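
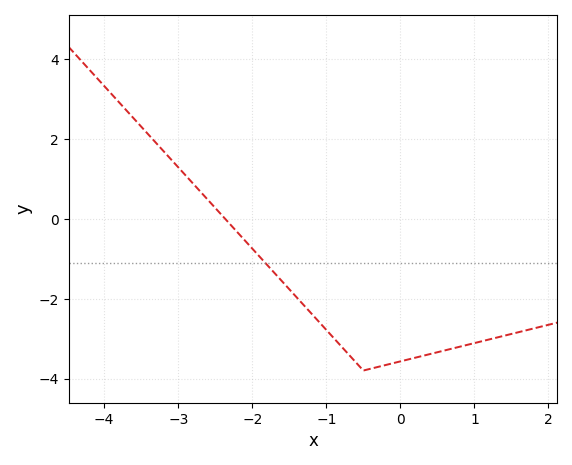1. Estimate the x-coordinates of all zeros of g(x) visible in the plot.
-2.37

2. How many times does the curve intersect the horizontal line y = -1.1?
1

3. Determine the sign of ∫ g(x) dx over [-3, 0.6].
negative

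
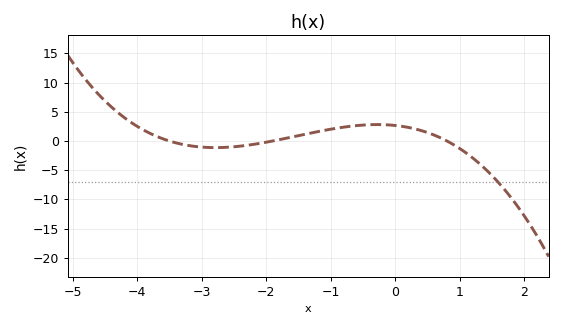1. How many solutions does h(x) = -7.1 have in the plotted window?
1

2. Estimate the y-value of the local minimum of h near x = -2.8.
-1.13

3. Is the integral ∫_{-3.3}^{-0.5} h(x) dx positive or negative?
positive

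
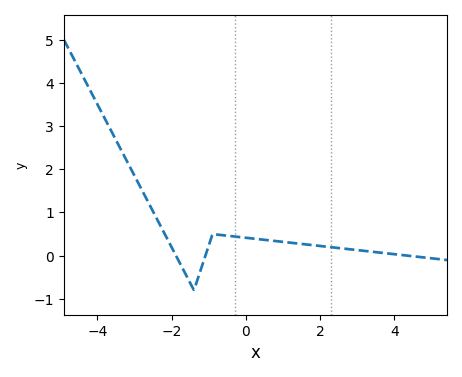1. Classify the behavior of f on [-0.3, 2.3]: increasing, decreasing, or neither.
decreasing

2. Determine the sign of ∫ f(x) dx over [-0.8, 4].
positive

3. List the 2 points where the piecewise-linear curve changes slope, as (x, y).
(-1.4, -0.8); (-0.9, 0.5)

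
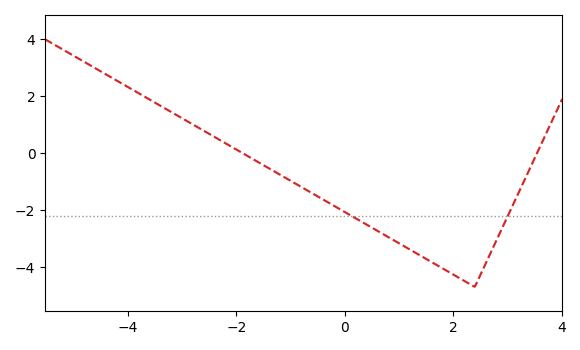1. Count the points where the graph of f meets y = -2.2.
2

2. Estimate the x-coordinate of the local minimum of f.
2.4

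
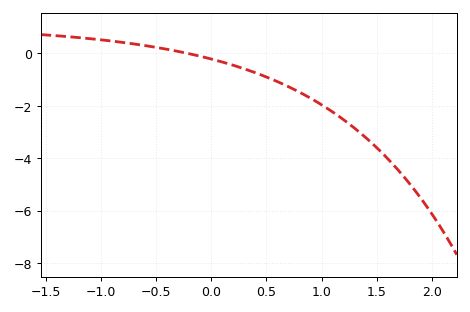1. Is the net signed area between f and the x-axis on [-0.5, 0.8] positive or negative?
negative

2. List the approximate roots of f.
-0.221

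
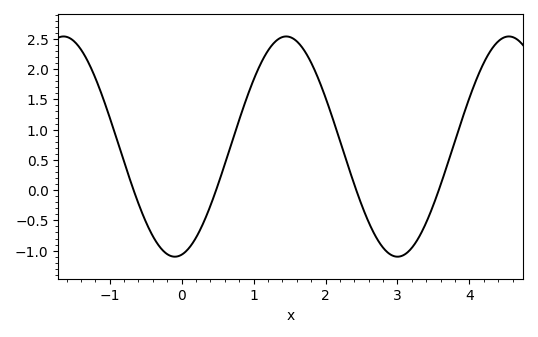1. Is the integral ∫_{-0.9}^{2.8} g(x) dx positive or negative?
positive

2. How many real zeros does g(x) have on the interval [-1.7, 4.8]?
4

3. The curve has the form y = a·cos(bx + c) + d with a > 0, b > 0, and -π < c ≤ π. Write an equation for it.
y = 1.82cos(2x - 3) + 0.72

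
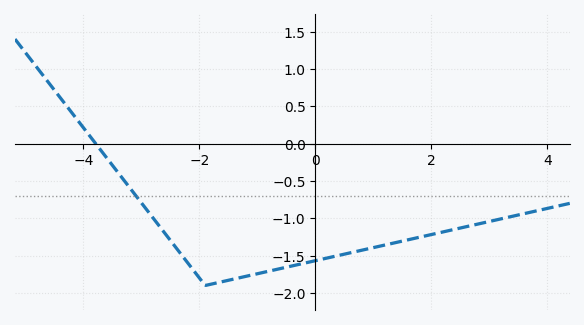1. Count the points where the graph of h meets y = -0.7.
1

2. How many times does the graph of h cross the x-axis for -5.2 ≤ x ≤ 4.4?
1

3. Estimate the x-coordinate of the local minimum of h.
-1.9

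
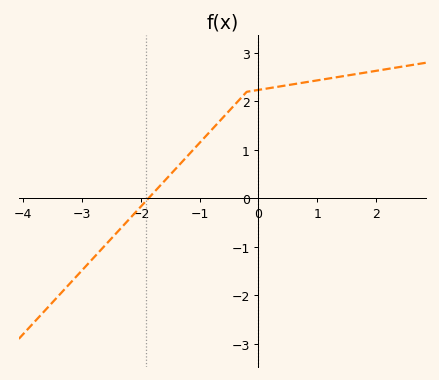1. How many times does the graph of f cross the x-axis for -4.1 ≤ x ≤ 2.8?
1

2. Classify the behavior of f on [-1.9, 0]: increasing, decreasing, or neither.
increasing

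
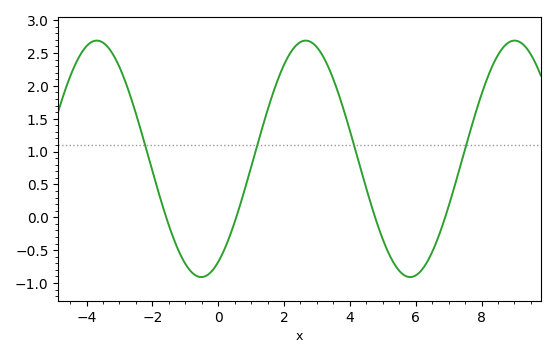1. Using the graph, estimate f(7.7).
1.4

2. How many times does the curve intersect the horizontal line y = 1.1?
4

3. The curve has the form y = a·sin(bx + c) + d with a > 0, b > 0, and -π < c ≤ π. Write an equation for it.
y = 1.8sin(0.99x - 1.1) + 0.89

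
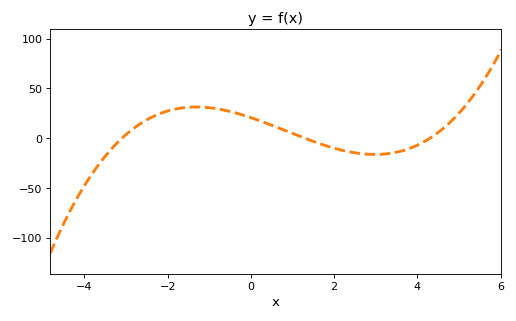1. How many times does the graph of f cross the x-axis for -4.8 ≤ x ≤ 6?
3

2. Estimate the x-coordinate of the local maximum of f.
-1.31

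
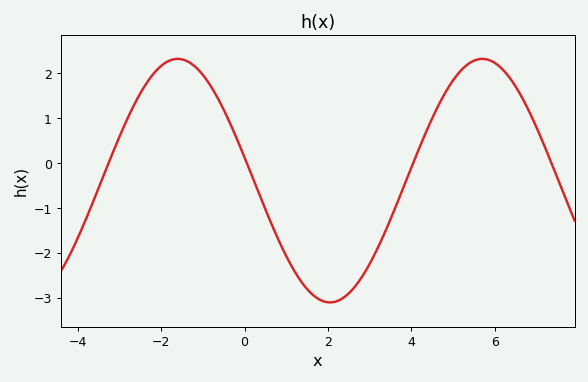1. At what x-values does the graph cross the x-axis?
-3.2, 0, 4, 7.4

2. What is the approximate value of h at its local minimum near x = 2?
-3.1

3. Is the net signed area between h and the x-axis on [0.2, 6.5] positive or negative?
negative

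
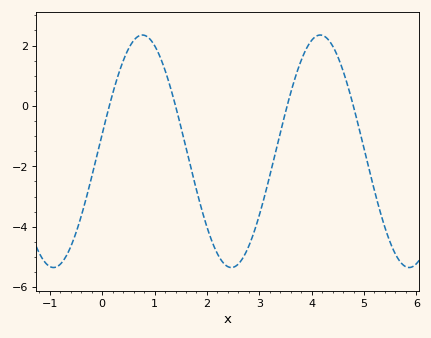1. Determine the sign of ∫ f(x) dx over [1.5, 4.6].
negative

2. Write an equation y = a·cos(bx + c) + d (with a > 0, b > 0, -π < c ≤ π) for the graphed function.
y = 3.85cos(1.85x - 1.42) - 1.5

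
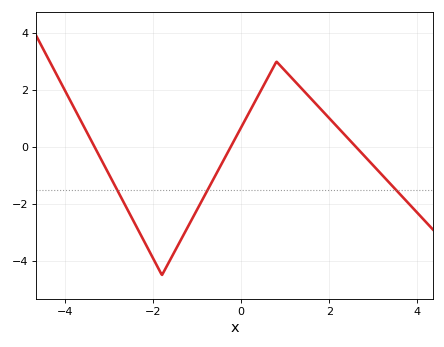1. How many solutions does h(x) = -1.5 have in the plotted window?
3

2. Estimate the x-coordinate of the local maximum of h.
0.8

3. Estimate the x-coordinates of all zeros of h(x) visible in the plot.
-3.4, -0.2, 2.6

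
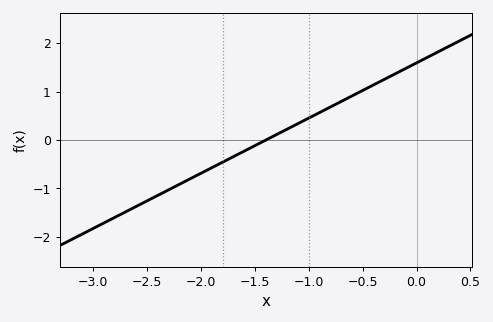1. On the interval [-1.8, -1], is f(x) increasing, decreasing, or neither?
increasing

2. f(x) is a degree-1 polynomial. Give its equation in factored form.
y = 1.14(x + 1.4)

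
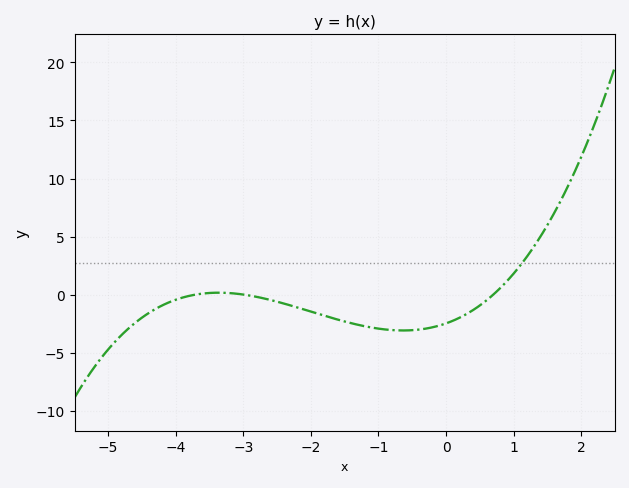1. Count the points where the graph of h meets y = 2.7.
1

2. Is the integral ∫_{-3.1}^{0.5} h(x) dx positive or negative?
negative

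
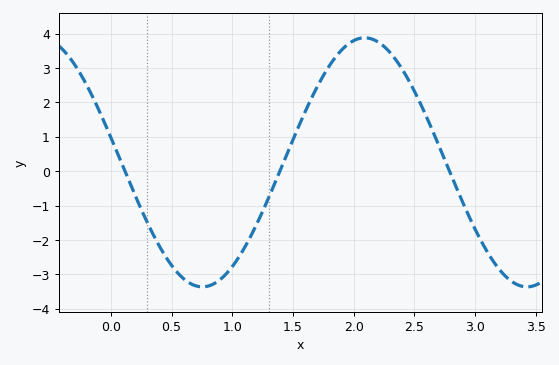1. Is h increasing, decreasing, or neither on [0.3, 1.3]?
neither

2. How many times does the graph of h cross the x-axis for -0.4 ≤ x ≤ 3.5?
3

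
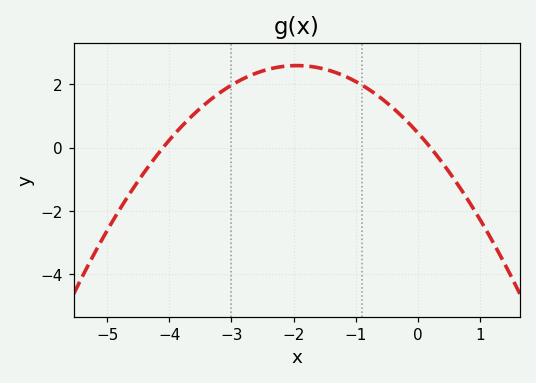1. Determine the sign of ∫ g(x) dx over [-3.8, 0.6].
positive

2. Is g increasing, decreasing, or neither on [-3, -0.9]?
neither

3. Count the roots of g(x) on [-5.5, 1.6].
2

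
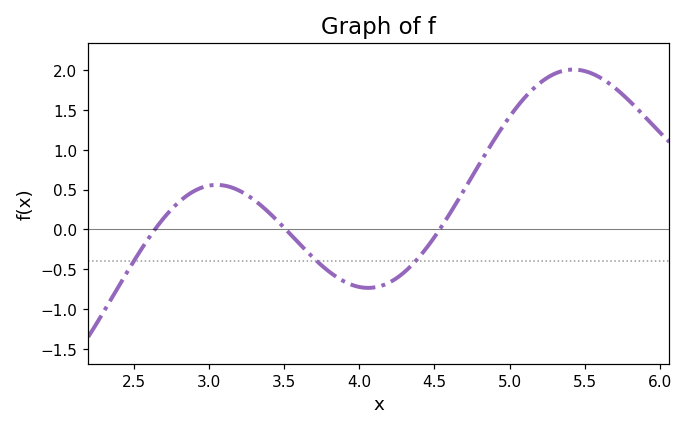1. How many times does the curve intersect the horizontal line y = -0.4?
3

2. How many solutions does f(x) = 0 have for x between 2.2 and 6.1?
3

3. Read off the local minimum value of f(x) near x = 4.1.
-0.733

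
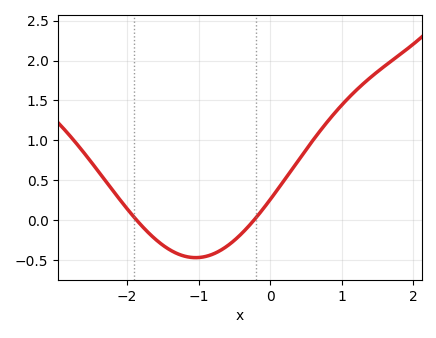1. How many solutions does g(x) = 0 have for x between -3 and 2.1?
2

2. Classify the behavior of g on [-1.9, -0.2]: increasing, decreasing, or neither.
neither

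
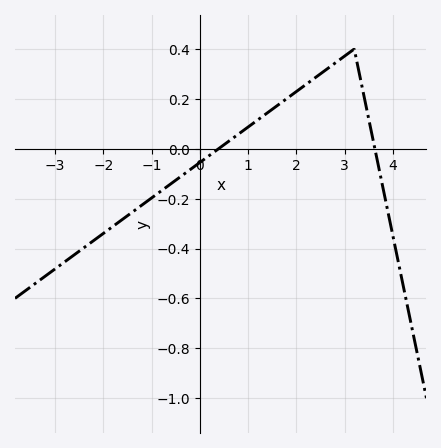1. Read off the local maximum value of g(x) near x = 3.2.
0.4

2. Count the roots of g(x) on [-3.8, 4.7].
2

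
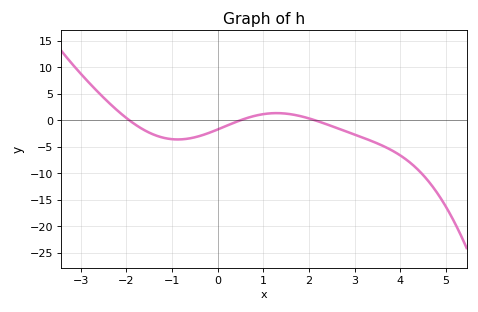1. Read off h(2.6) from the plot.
-1.42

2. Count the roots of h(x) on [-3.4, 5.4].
3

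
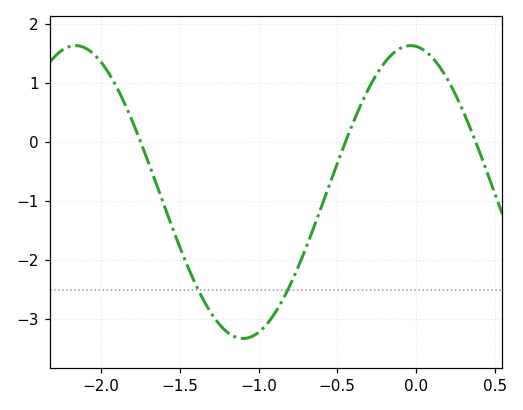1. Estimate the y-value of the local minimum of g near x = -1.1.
-3.3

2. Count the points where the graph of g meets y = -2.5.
2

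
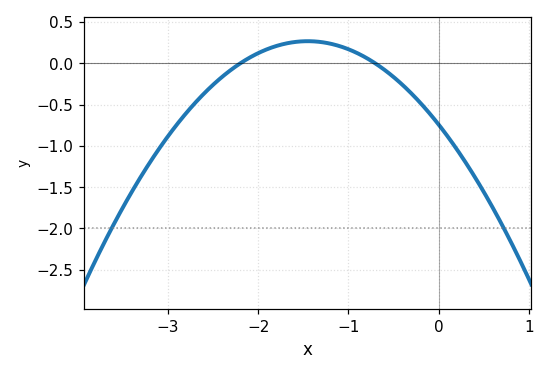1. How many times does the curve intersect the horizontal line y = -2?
2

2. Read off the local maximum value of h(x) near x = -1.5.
0.25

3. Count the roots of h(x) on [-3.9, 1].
2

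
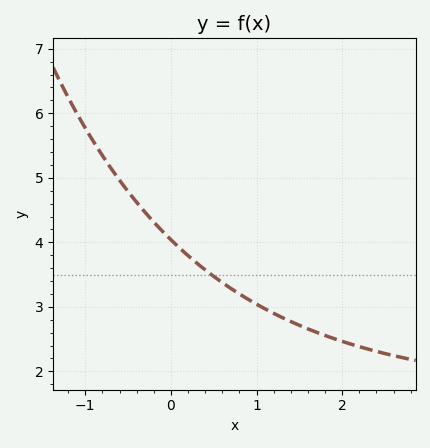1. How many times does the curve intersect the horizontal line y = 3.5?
1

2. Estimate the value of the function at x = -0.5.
4.79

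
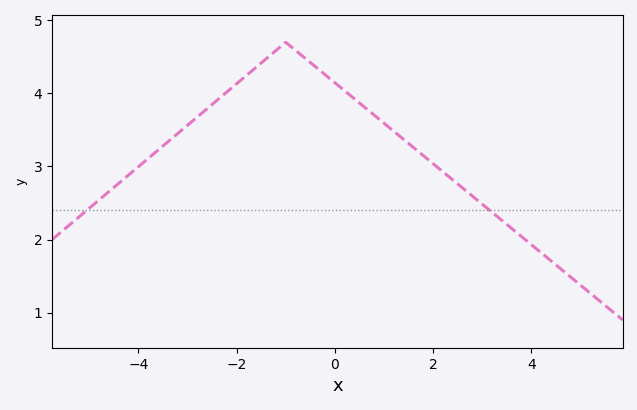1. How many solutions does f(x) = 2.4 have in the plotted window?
2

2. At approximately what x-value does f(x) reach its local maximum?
-0.999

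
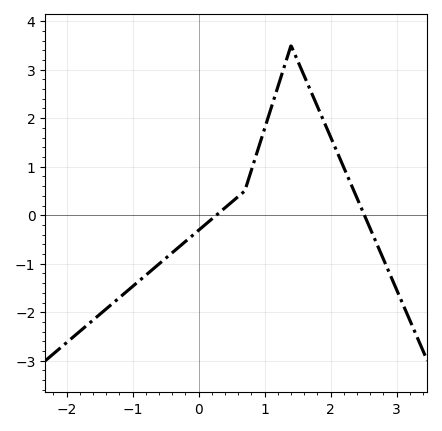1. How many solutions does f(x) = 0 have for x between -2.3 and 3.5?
2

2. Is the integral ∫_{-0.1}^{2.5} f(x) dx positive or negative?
positive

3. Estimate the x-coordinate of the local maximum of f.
1.4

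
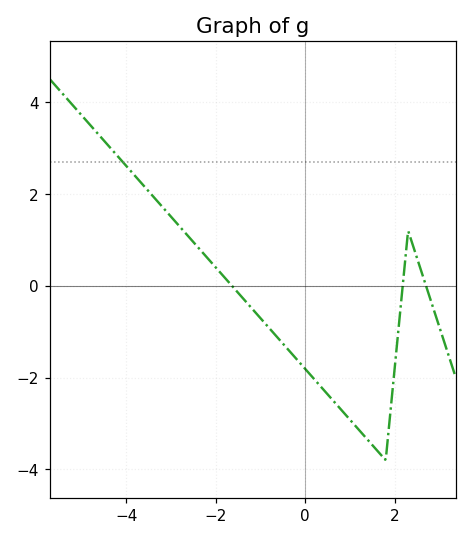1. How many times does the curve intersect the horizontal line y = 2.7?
1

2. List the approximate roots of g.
-1.64, 2.18, 2.7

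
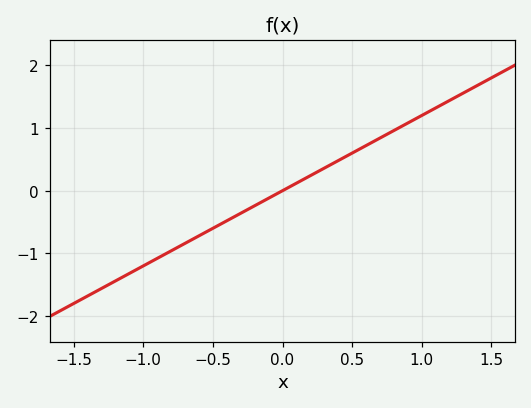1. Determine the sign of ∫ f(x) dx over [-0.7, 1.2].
positive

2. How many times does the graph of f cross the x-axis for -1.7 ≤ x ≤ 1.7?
1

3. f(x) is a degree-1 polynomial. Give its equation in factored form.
y = 1.2(x - 0)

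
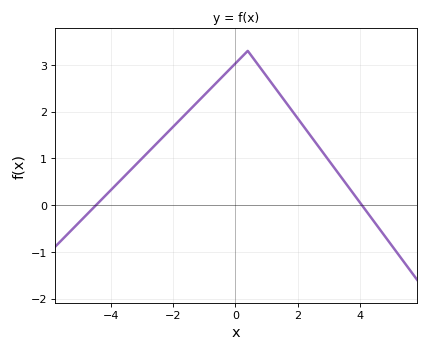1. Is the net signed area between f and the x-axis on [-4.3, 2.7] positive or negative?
positive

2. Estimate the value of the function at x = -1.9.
1.7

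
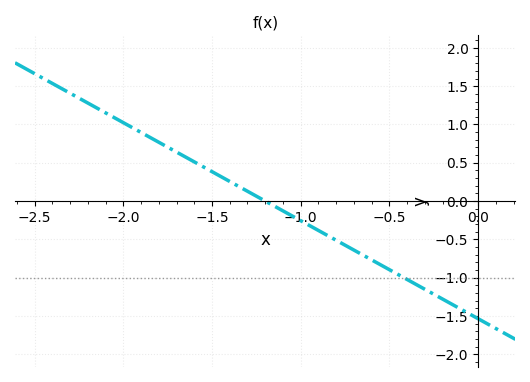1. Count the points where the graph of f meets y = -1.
1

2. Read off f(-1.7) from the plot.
0.65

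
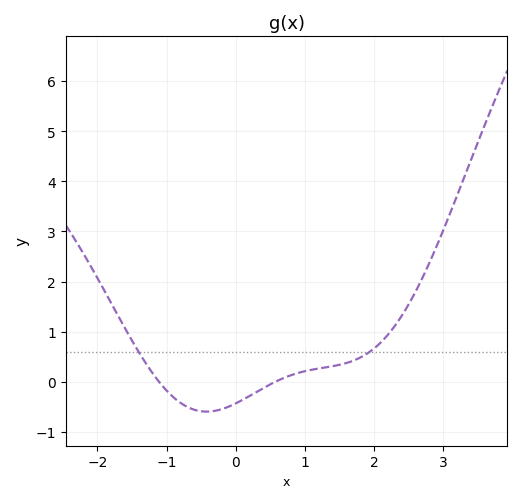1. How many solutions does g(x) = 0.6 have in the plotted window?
2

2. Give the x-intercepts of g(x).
-1.11, 0.573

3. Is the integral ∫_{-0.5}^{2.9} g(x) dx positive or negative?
positive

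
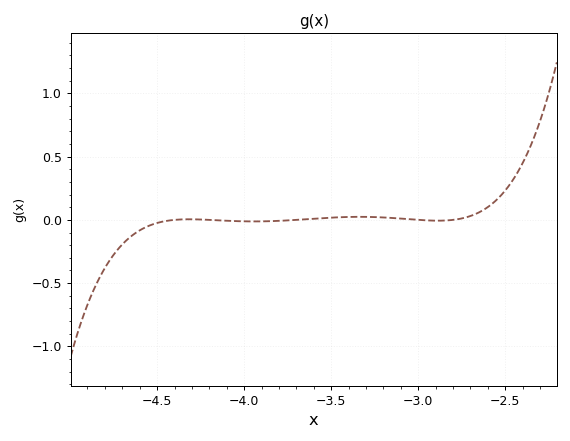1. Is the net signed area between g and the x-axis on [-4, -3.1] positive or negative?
positive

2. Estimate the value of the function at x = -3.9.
0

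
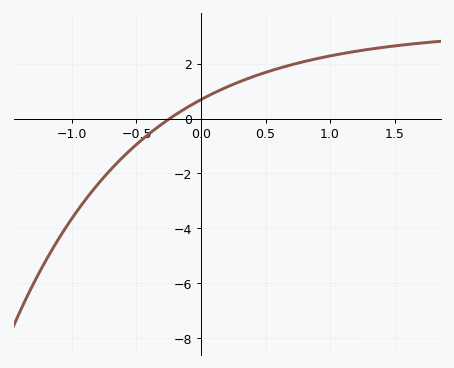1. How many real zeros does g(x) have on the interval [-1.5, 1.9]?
1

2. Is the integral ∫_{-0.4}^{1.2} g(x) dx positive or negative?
positive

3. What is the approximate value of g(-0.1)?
0.425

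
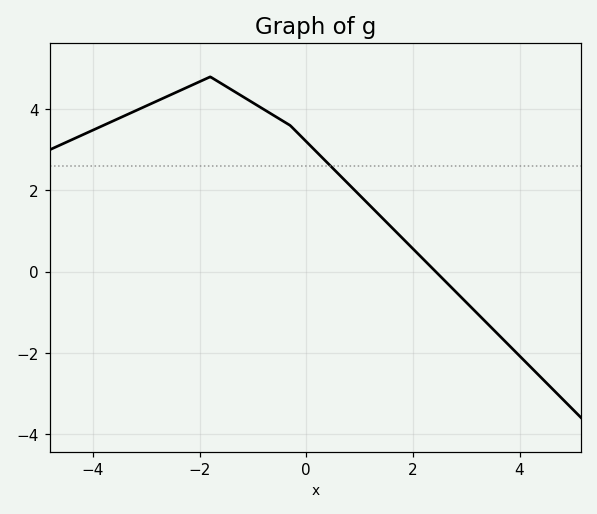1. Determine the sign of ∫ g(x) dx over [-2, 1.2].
positive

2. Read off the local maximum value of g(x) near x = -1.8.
4.8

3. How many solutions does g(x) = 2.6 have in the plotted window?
1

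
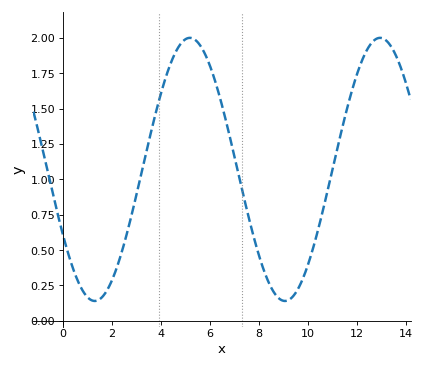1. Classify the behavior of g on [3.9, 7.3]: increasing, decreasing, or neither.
neither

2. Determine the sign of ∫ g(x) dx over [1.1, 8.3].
positive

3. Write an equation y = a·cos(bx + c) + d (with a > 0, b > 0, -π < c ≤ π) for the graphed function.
y = 0.93cos(0.81x + 2.09) + 1.07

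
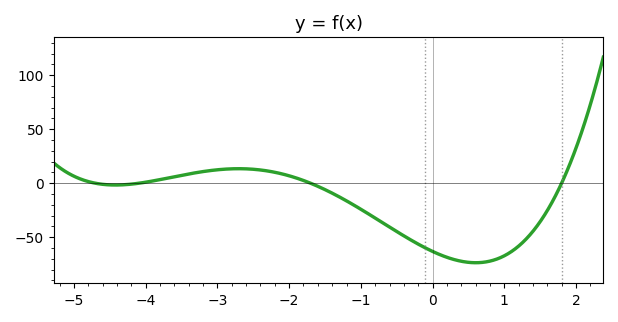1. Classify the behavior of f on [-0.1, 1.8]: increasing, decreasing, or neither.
neither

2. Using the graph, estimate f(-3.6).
6.04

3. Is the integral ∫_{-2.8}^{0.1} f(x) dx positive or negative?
negative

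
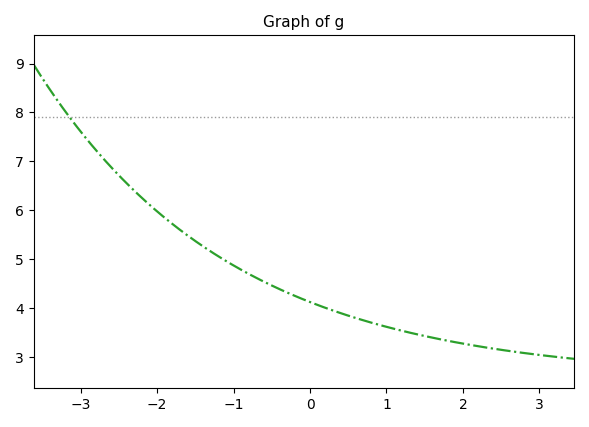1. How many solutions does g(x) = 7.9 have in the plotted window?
1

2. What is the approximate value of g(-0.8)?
4.7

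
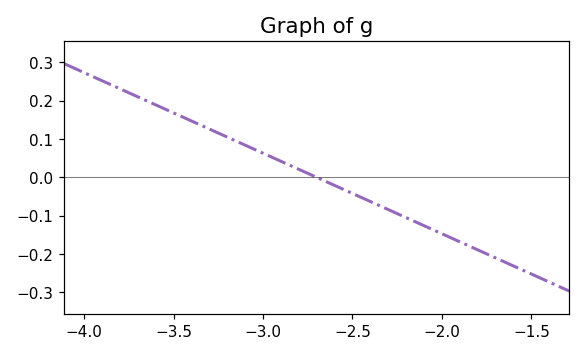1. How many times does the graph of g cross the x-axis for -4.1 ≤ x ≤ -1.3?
1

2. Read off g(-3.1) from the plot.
0.08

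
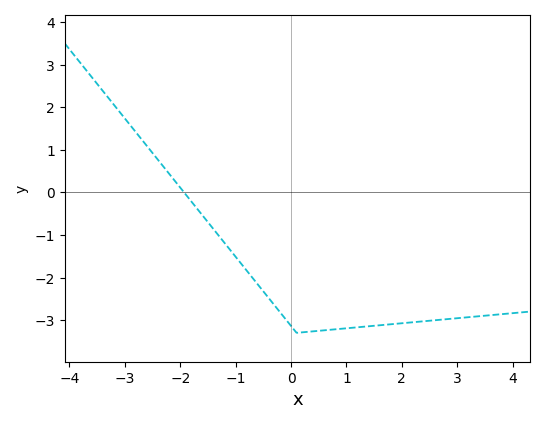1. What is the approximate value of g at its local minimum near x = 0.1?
-3.3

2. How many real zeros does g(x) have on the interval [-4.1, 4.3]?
1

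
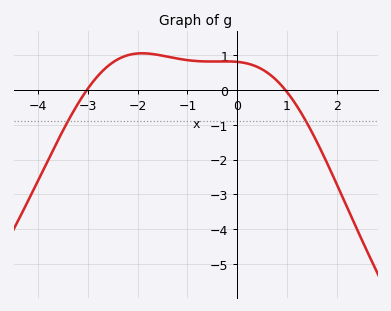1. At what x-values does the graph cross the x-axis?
-3, 1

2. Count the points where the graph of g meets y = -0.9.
2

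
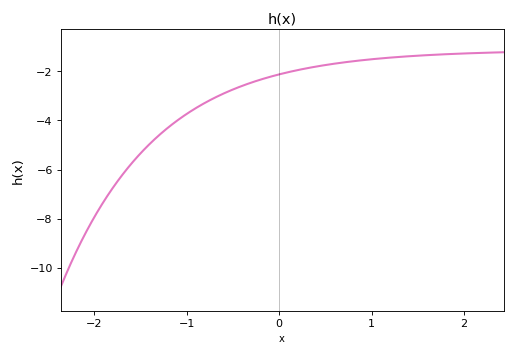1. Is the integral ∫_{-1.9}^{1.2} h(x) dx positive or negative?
negative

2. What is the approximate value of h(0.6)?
-1.6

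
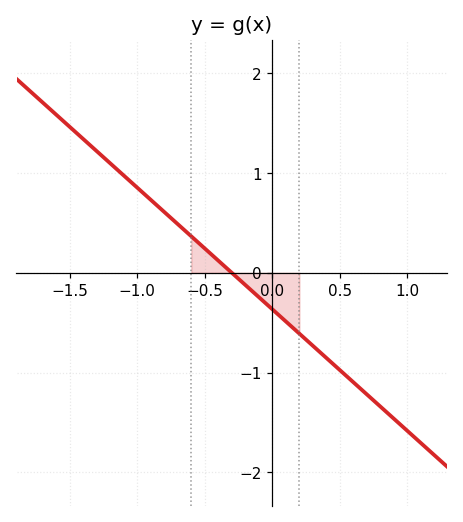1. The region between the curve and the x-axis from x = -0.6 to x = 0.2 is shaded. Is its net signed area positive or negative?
negative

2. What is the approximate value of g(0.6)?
-1.1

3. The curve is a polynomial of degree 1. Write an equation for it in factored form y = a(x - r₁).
y = -1.22(x + 0.3)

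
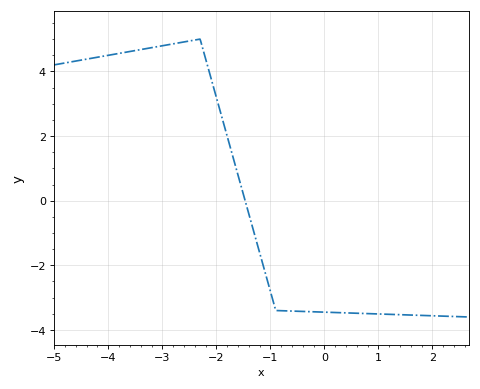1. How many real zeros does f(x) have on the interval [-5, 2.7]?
1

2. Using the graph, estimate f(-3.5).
4.6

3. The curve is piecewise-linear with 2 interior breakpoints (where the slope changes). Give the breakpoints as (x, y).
(-2.3, 5); (-0.9, -3.4)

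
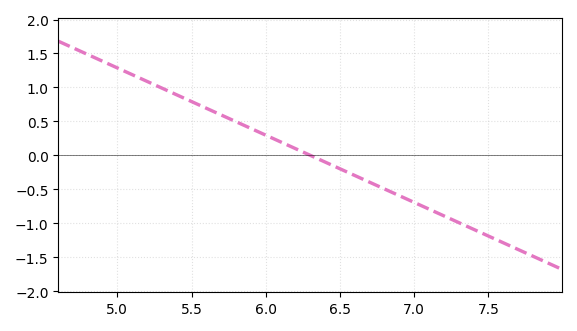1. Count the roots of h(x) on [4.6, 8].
1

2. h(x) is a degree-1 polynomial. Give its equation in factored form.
y = -0.99(x - 6.3)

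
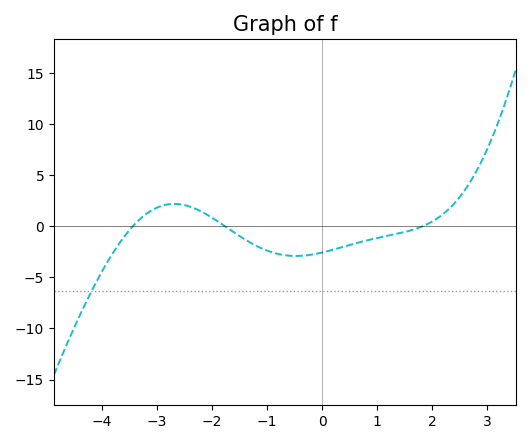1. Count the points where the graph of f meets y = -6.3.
1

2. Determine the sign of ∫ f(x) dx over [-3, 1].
negative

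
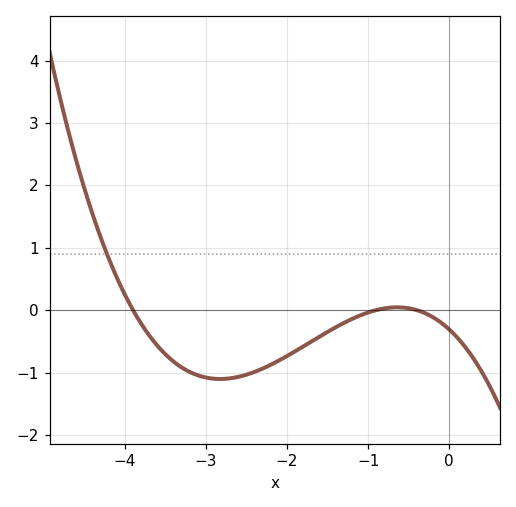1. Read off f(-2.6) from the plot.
-1.1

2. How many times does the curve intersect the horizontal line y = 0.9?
1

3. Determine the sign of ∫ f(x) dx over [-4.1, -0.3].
negative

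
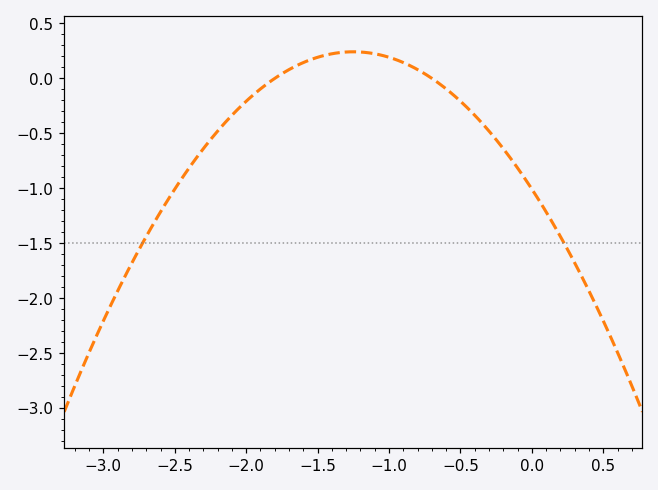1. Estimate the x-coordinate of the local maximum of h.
-1.2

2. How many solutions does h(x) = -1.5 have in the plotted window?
2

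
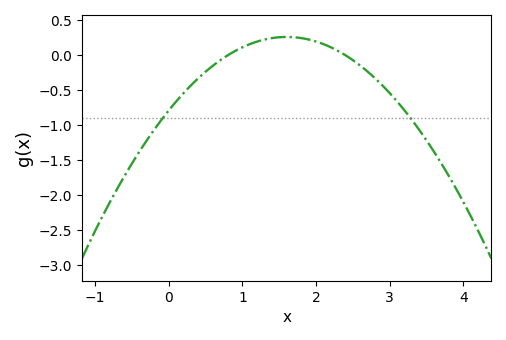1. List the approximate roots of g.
0.8, 2.4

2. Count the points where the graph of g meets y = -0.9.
2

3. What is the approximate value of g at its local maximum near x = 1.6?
0.25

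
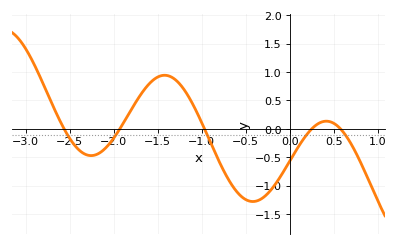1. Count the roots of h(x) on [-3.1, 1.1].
5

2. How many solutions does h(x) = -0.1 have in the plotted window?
5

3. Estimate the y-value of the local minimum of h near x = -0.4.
-1.3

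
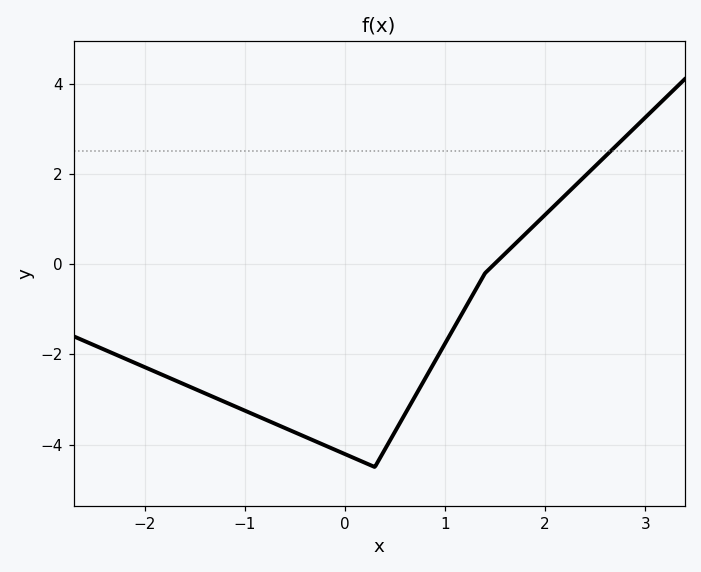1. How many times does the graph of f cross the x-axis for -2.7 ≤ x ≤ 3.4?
1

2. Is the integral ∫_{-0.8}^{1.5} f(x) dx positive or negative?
negative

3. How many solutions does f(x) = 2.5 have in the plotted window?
1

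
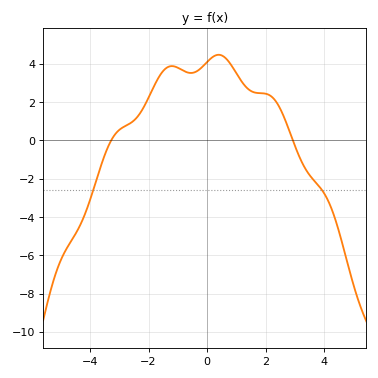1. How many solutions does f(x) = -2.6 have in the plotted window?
2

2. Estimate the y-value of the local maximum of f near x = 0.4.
4.4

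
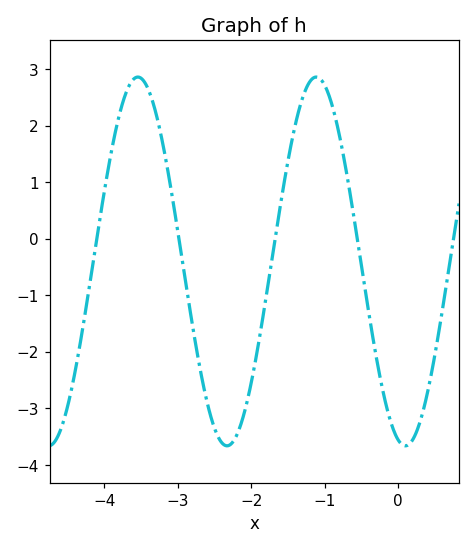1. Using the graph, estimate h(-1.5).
1.4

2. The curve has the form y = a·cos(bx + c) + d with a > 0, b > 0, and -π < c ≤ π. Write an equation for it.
y = 3.26cos(2.6x + 2.9) - 0.4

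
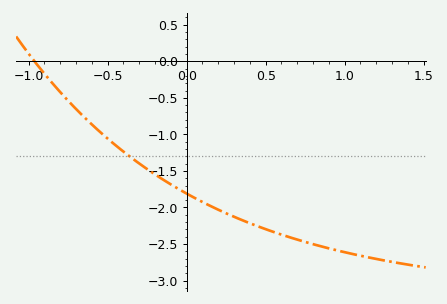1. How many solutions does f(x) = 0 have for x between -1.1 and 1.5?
1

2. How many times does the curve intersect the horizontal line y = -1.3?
1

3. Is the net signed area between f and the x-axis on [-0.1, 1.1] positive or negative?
negative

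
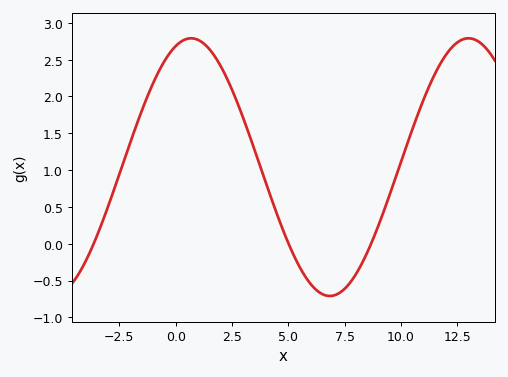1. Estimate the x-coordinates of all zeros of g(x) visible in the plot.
-3.5, 5, 8.5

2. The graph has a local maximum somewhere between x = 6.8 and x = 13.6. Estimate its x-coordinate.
13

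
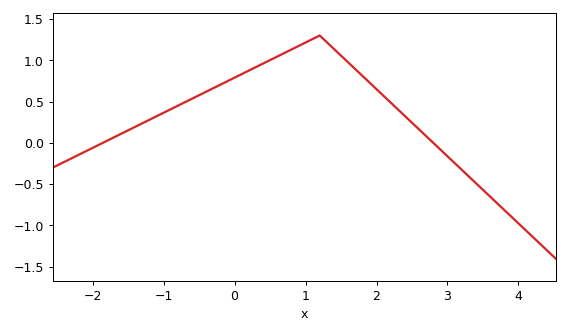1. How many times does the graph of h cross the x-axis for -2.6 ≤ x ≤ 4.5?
2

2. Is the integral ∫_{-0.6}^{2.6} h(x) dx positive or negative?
positive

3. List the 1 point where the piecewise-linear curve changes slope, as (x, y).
(1.2, 1.3)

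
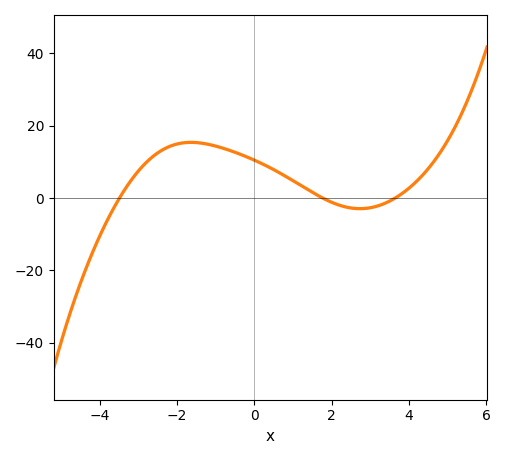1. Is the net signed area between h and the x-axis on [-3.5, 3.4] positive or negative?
positive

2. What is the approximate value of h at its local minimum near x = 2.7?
-2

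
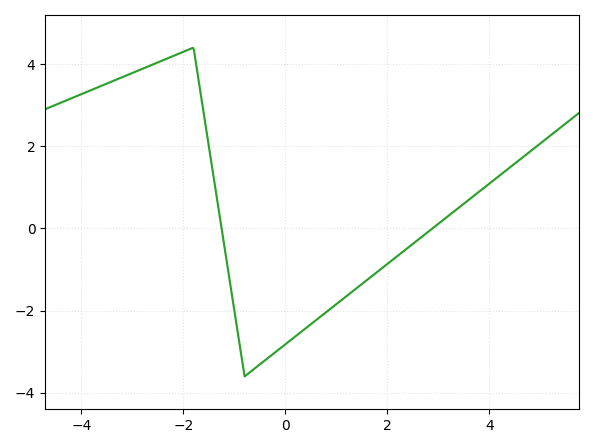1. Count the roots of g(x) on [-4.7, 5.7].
2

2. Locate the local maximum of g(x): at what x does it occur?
-1.8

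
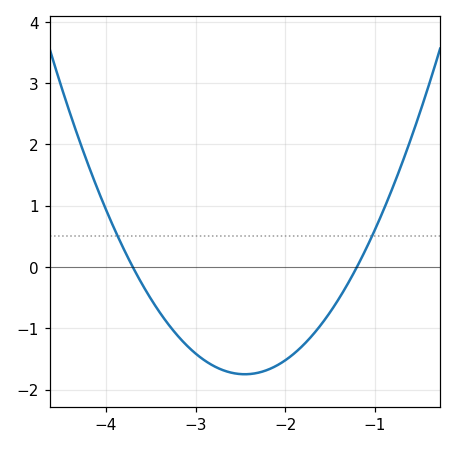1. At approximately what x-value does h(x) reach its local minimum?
-2.45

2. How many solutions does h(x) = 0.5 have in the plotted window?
2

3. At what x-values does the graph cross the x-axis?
-3.7, -1.2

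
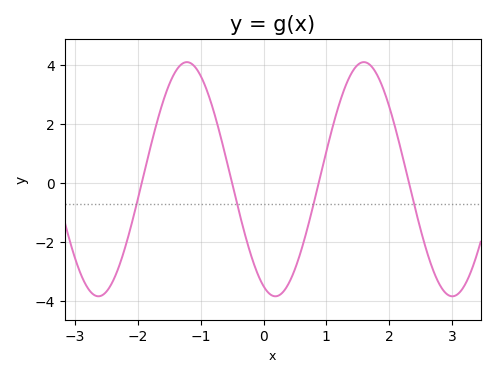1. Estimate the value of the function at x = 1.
1.08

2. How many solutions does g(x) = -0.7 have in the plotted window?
4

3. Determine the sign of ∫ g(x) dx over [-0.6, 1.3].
negative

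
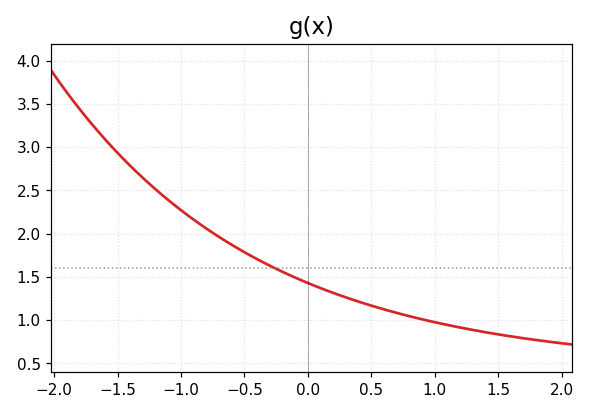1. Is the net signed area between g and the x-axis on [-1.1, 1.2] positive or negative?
positive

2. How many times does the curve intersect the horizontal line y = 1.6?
1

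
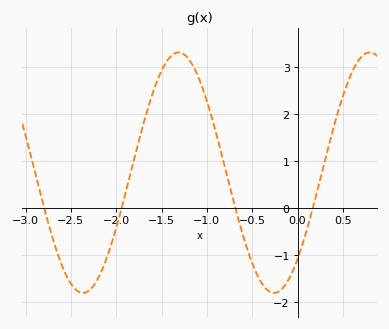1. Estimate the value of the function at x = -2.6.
-1.21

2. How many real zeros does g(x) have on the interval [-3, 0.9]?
4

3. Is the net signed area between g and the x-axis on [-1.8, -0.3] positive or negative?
positive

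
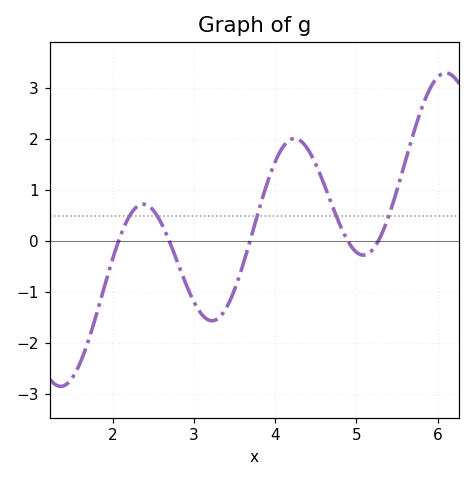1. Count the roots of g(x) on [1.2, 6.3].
5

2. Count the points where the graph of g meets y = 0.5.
5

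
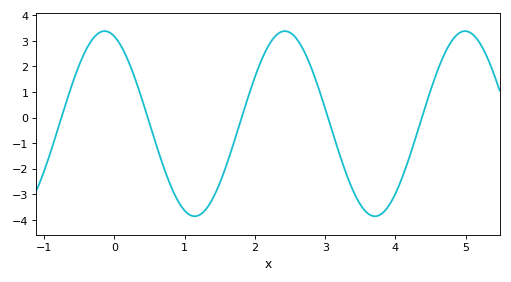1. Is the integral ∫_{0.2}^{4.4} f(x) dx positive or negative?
negative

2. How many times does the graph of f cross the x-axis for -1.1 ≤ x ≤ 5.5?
5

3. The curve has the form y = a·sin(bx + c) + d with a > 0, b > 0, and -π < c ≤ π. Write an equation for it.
y = 3.62sin(2.45x + 1.91) - 0.24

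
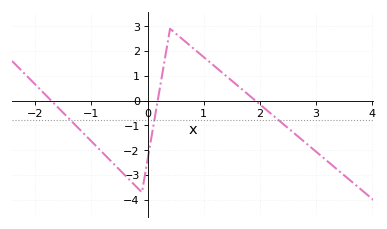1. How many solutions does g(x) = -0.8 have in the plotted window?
3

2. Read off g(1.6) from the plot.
0.617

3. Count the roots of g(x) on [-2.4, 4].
3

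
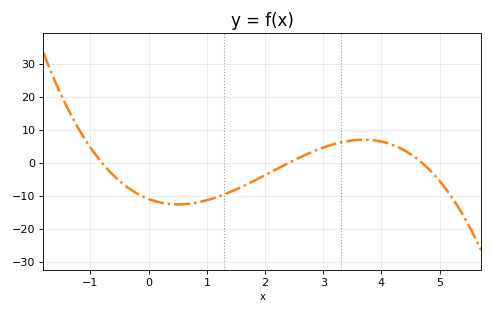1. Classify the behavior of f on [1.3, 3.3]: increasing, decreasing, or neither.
increasing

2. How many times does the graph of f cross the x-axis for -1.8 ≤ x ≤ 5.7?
3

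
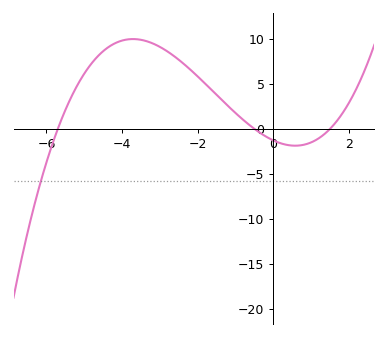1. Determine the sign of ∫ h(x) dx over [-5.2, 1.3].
positive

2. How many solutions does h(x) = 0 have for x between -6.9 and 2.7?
3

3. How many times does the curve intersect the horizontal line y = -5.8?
1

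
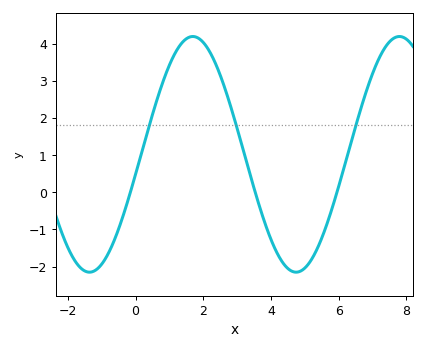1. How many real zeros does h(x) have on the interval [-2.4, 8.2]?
3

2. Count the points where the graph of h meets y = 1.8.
3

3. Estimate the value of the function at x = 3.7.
-0.498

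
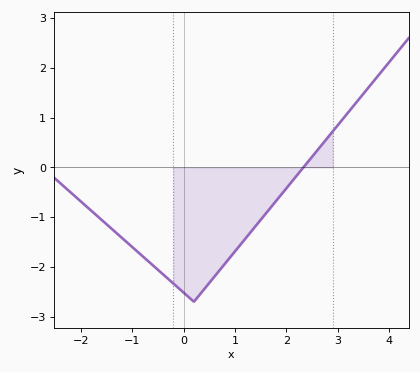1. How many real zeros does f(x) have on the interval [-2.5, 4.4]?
1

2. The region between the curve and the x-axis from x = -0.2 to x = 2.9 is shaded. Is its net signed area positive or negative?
negative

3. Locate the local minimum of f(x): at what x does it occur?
0.2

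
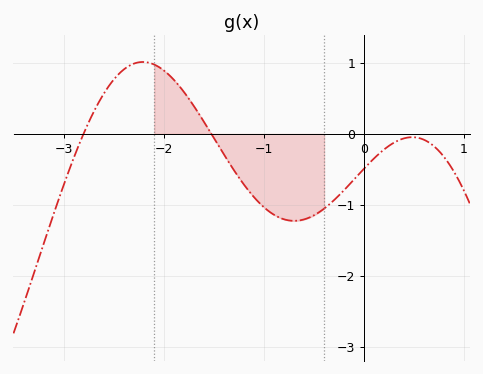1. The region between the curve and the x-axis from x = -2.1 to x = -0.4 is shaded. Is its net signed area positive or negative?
negative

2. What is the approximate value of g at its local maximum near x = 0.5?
0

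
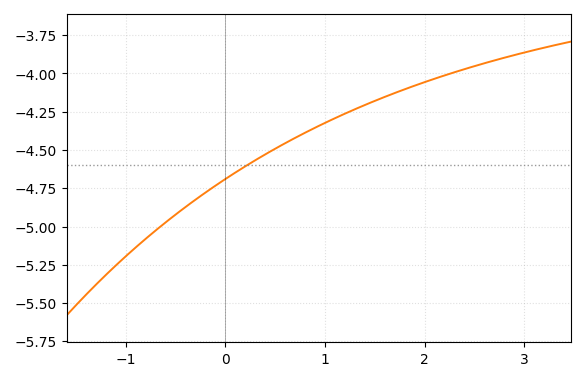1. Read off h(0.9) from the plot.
-4.35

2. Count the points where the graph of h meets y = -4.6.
1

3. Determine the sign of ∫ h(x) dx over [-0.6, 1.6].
negative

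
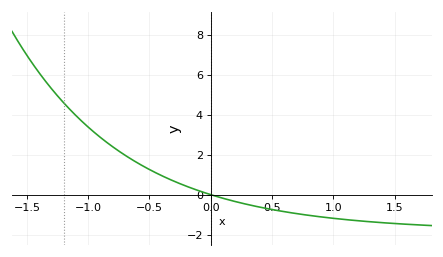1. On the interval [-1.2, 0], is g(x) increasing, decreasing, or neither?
decreasing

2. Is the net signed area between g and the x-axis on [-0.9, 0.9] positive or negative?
positive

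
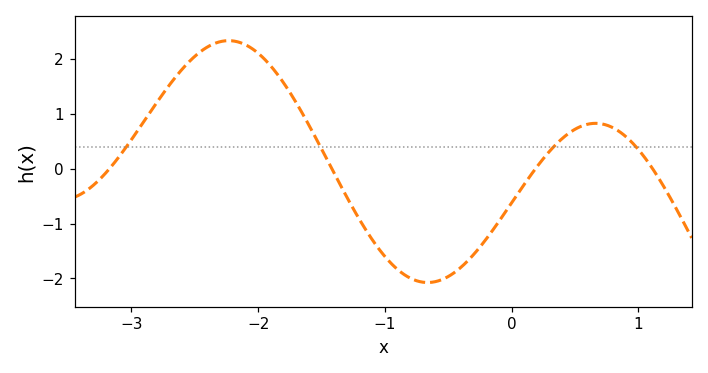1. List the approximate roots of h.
-3.2, -1.4, 0.2, 1.1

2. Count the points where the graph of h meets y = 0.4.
4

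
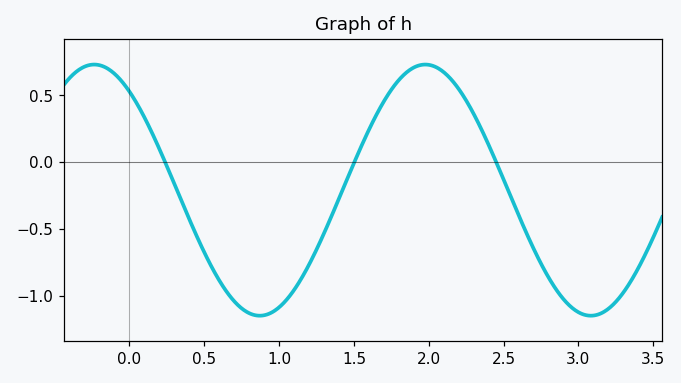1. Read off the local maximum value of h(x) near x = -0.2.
0.73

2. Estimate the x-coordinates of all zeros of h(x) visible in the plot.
0.238, 1.5, 2.45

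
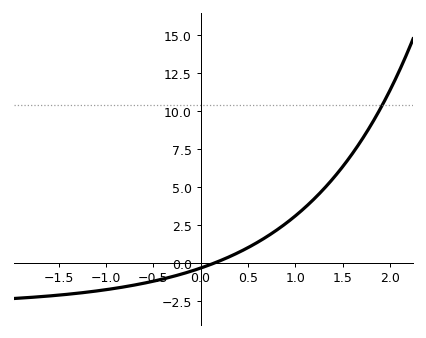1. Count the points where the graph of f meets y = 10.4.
1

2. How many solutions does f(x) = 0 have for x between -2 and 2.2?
1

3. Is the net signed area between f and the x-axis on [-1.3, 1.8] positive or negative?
positive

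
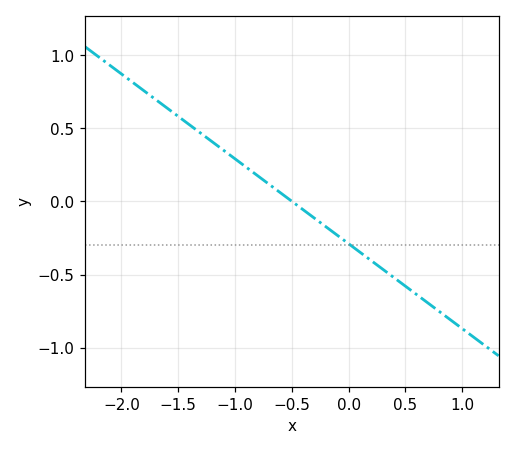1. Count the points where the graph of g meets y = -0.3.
1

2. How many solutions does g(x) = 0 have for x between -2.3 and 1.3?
1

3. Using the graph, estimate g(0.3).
-0.464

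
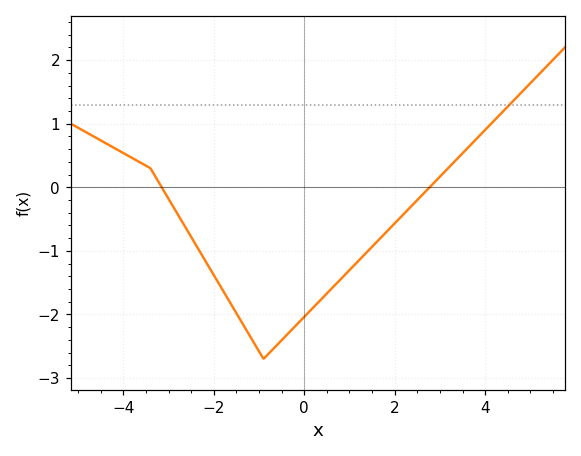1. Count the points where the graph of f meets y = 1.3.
1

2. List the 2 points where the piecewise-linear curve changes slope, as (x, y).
(-3.4, 0.3); (-0.9, -2.7)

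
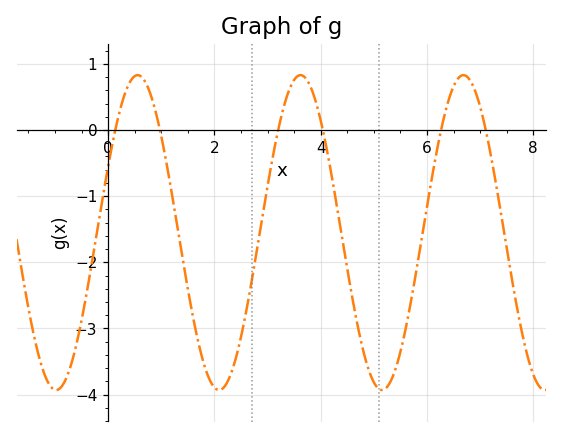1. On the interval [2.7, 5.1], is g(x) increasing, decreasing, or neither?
neither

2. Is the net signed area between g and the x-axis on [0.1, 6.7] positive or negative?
negative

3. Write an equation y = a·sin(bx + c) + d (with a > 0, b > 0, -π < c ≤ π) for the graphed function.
y = 2.38sin(2x + 0.43) - 1.55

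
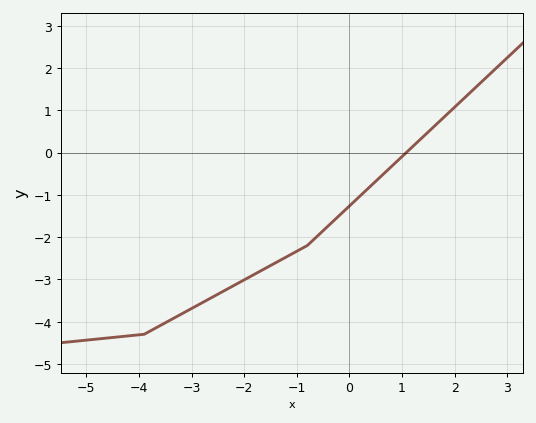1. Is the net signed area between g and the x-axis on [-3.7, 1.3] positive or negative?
negative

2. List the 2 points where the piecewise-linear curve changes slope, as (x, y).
(-3.9, -4.3); (-0.8, -2.2)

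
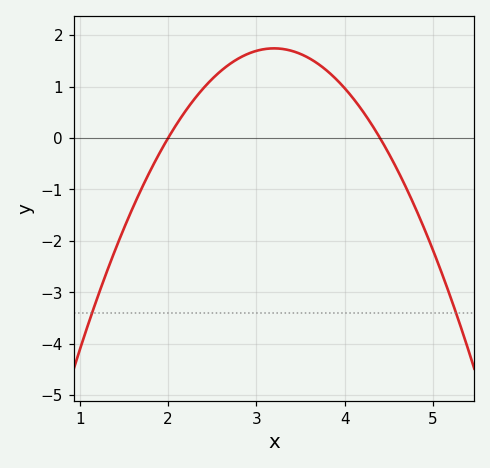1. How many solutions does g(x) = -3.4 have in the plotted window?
2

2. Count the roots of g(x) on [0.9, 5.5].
2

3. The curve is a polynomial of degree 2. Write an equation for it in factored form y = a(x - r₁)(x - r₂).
y = -1.21(x - 2)(x - 4.4)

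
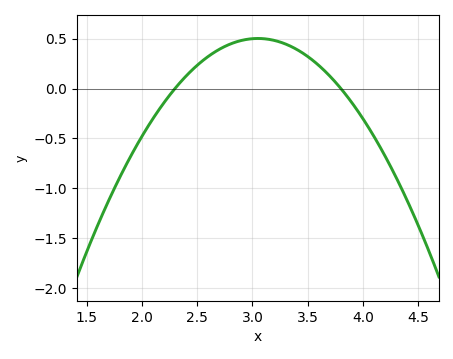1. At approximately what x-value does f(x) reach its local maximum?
3.05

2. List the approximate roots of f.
2.3, 3.8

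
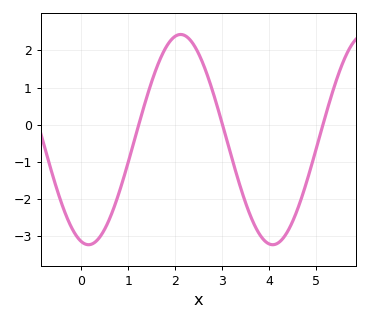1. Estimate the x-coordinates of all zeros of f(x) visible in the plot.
1.23, 3.01, 5.15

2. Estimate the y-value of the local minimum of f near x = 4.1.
-3.23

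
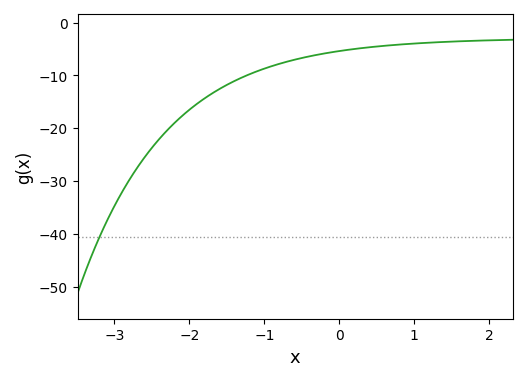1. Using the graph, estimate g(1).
-3.97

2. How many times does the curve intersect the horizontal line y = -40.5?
1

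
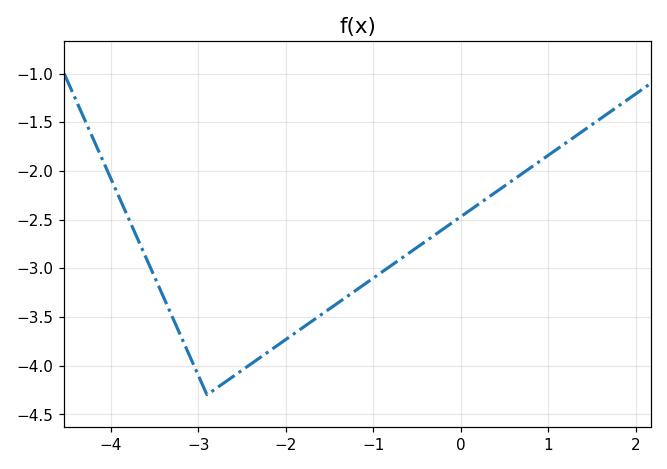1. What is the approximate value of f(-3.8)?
-2.48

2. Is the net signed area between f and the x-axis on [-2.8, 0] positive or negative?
negative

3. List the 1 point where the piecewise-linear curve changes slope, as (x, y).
(-2.9, -4.3)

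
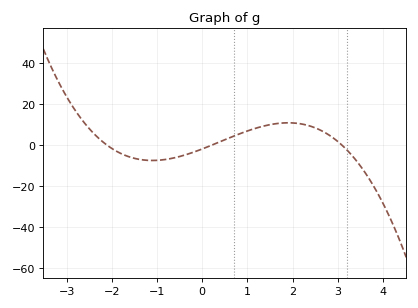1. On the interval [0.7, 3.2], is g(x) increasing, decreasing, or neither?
neither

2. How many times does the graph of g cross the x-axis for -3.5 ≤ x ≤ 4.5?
3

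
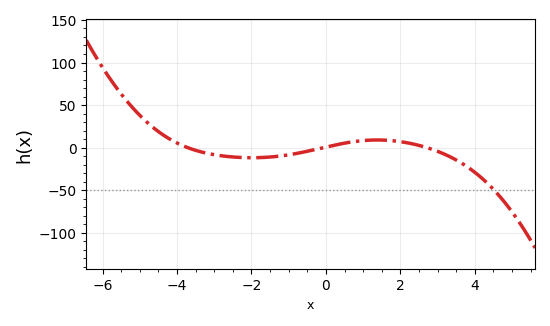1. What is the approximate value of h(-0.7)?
-5.97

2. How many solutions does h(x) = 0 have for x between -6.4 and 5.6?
3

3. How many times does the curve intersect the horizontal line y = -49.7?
1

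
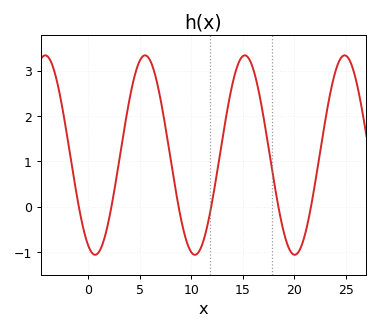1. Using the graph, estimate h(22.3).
0.938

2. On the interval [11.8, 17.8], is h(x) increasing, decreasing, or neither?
neither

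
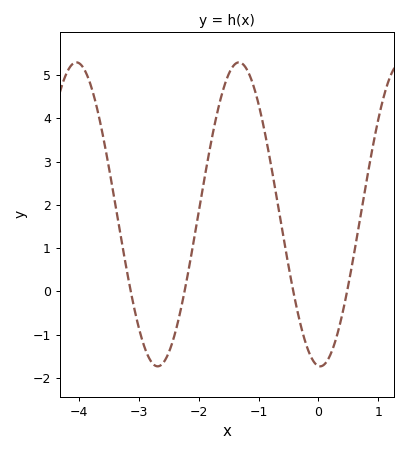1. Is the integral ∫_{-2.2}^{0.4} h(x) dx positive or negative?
positive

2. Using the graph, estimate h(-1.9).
2.7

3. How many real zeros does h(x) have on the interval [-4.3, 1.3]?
4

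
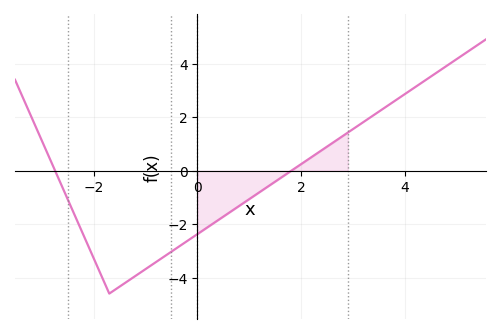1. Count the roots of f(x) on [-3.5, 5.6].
2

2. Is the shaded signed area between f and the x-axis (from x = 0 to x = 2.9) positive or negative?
negative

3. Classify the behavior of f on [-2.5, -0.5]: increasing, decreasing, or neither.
neither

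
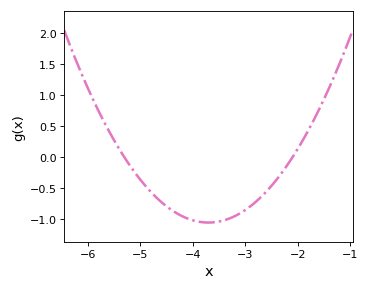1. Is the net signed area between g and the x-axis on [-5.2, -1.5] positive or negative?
negative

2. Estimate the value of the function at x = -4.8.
-0.554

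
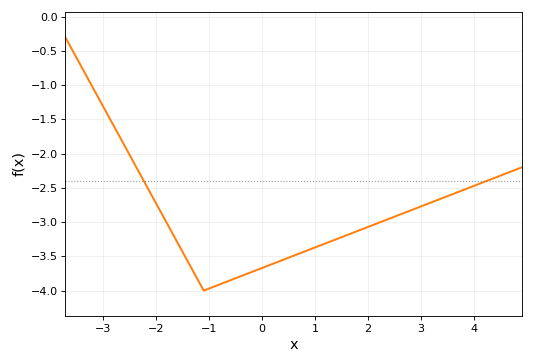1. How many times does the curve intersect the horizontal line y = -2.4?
2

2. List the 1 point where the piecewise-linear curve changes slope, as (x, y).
(-1.1, -4)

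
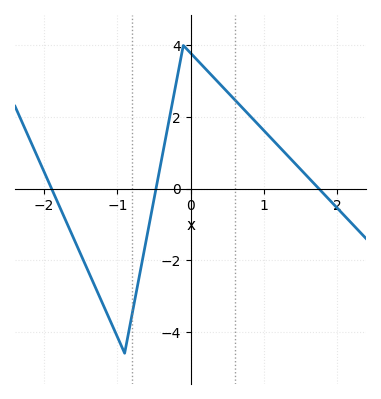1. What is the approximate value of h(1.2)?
1.2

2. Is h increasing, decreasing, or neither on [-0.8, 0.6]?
neither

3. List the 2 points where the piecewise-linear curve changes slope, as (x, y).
(-0.9, -4.6); (-0.1, 4)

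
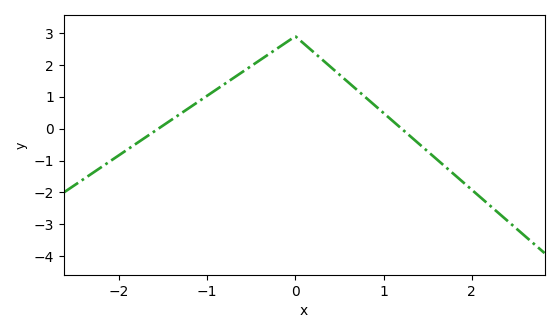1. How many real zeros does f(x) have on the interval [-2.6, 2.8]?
2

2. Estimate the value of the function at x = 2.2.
-2.39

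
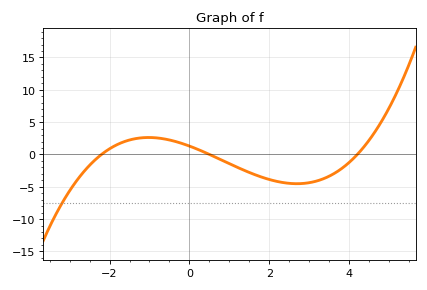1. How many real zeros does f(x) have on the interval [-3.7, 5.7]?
3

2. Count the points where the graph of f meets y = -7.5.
1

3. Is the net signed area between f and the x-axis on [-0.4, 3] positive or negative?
negative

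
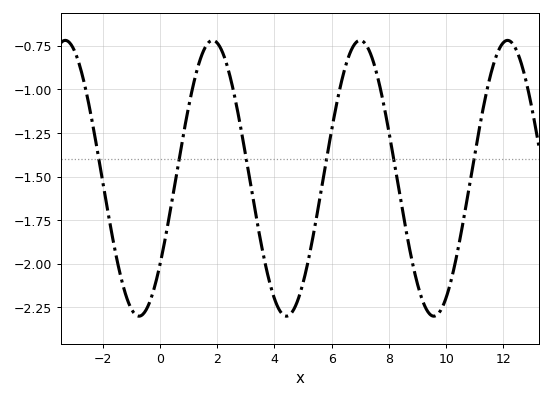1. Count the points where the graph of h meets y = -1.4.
6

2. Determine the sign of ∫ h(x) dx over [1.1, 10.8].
negative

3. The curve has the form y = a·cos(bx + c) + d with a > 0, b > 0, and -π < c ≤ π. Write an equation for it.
y = 0.79cos(1.2x - 2.2) - 1.51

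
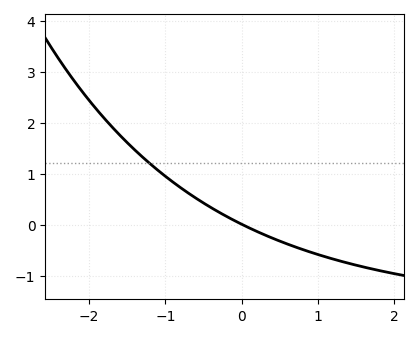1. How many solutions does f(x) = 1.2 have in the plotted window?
1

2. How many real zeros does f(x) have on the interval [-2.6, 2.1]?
1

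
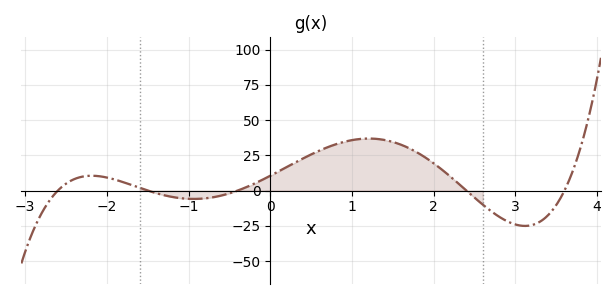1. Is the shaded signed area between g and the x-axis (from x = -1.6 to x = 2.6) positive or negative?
positive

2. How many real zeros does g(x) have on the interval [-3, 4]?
5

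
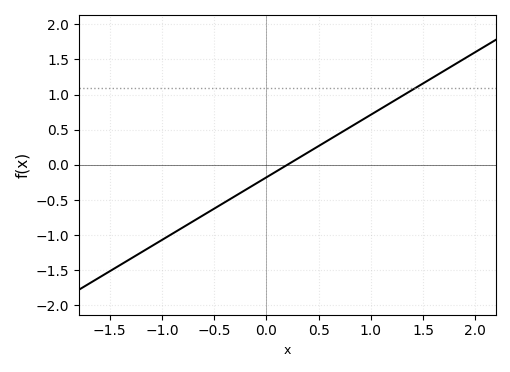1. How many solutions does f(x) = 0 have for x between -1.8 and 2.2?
1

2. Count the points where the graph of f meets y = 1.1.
1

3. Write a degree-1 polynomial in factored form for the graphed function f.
y = 0.89(x - 0.2)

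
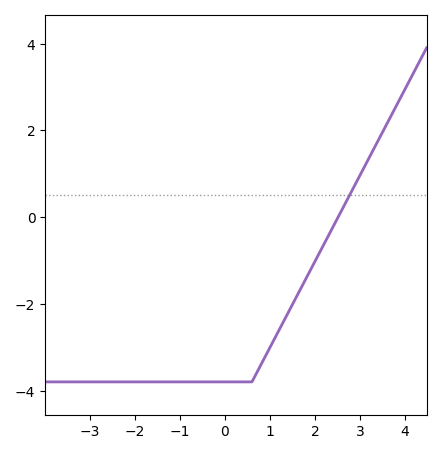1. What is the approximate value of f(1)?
-3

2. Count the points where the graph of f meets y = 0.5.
1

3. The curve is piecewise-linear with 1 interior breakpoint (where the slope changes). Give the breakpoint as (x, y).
(0.6, -3.8)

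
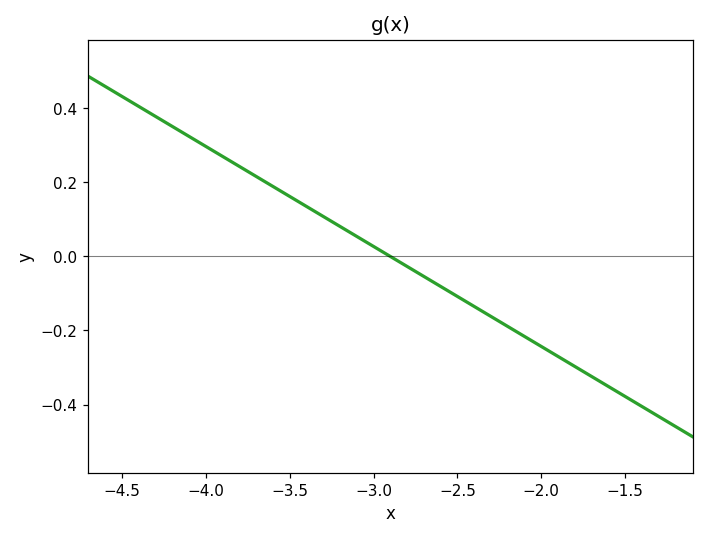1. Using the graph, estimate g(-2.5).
-0.108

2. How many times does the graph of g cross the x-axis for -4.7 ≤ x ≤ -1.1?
1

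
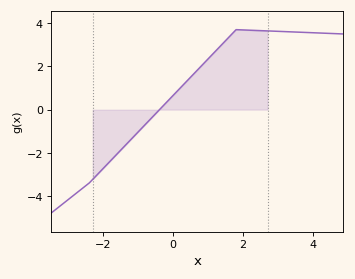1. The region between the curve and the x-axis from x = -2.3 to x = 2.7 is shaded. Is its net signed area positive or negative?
positive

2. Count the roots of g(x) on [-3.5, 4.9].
1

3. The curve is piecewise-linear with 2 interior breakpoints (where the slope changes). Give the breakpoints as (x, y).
(-2.4, -3.4); (1.8, 3.7)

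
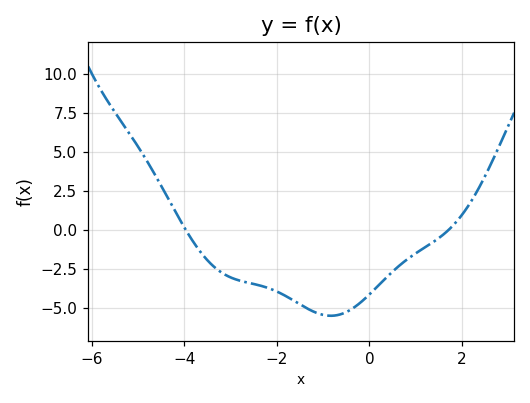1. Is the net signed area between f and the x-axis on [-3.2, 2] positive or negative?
negative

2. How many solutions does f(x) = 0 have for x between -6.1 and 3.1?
2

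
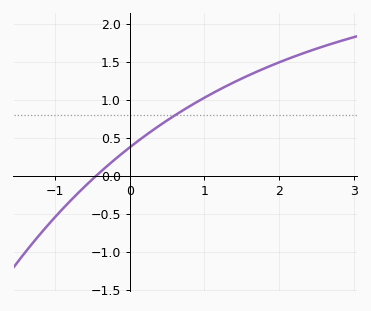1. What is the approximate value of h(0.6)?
0.8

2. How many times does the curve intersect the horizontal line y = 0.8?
1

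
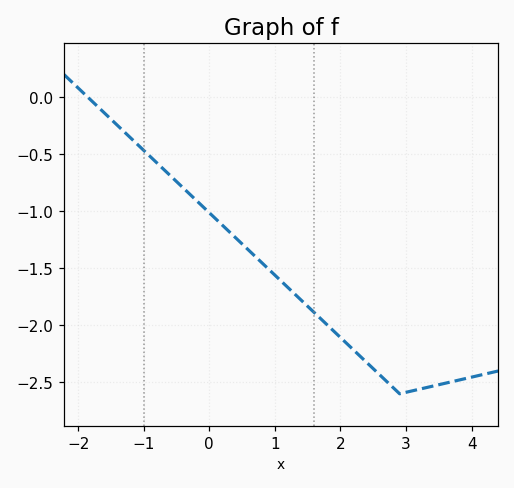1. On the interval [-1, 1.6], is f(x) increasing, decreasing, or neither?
decreasing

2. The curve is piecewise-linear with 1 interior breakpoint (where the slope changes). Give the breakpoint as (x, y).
(2.9, -2.6)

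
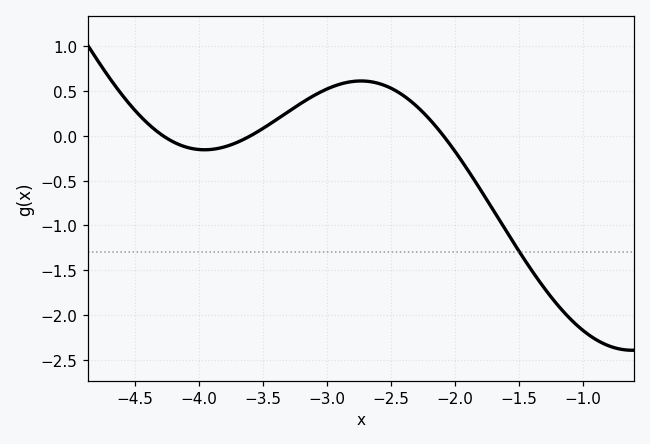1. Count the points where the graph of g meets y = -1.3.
1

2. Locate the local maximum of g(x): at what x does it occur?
-2.73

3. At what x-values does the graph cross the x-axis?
-4.28, -3.6, -2.09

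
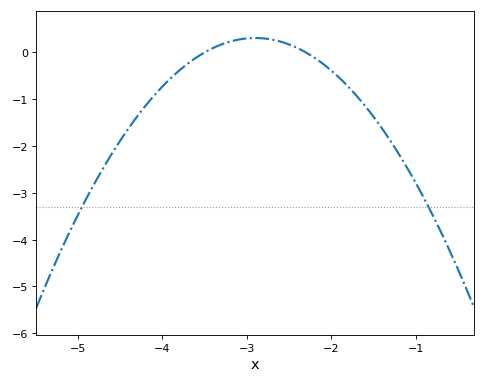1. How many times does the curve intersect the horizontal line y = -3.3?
2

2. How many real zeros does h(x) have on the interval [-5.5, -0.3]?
2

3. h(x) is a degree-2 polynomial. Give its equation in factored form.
y = -0.86(x + 3.5)(x + 2.3)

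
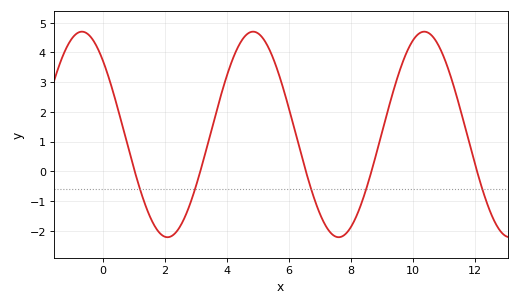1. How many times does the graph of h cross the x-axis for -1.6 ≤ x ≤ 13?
5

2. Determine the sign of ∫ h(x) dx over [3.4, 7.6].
positive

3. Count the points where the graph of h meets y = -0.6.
5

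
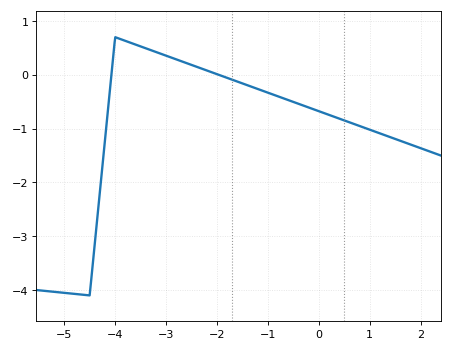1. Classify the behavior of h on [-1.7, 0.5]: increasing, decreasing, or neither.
decreasing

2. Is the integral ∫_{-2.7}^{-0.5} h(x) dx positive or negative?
negative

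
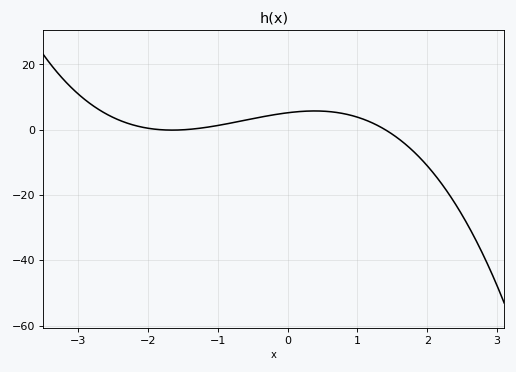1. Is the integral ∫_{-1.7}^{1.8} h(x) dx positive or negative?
positive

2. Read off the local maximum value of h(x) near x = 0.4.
5.77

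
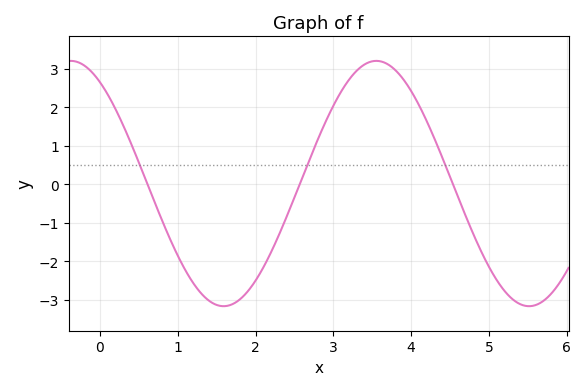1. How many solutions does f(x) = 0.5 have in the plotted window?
3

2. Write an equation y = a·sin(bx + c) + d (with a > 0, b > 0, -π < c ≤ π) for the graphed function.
y = 3.19sin(1.6x + 2.17) + 0.02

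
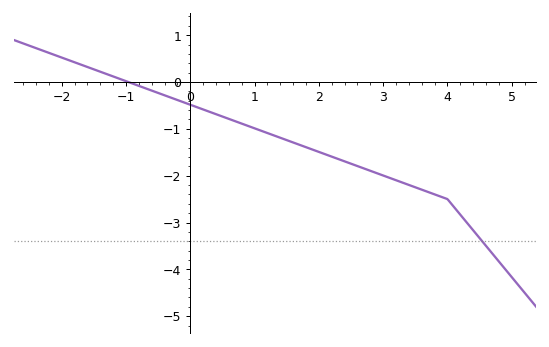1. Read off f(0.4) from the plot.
-0.687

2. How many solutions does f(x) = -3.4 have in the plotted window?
1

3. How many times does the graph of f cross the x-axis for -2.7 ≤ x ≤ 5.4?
1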